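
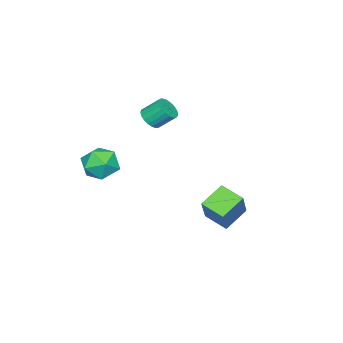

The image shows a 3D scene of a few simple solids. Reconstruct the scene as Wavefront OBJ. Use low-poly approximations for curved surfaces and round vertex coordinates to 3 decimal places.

v -0.497 -2.326 1.862
v -0.137 -2.669 2.355
v -0.462 -1.837 3.171
v -0.823 -1.494 2.678
v 0.063 -2.487 2.249
v -0.262 -1.655 3.065
v 0.167 -2.277 2.076
v -0.158 -1.445 2.892
v 0.156 -2.075 1.866
v -0.169 -1.243 2.683
v 0.032 -1.917 1.656
v -0.293 -1.085 2.472
v -0.184 -1.83 1.481
v -0.509 -0.998 2.297
v -0.454 -1.828 1.372
v -0.779 -0.996 2.188
v -0.731 -1.913 1.348
v -1.056 -1.081 2.164
v -0.968 -2.069 1.412
v -1.293 -1.237 2.228
v -1.124 -2.269 1.555
v -1.449 -1.437 2.371
v -1.171 -2.48 1.75
v -1.496 -1.648 2.566
v -1.102 -2.663 1.965
v -1.427 -1.831 2.781
v -0.928 -2.789 2.162
v -1.253 -1.957 2.978
v -0.68 -2.834 2.307
v -1.005 -2.002 3.123
v -0.401 -2.792 2.375
v -0.726 -1.96 3.192
v 0.761 2.725 -3.774
v 0.618 1.461 -3.354
v -0.49 3.116 -3.025
v -0.633 1.852 -2.604
v 1.833 3.128 -2.196
v 1.69 1.864 -1.775
v 0.582 3.519 -1.446
v 0.439 2.255 -1.026
v 1.566 -3.121 0.274
v 2.604 -2.958 -0.066
v 1.356 -4.382 -0.974
v 2.394 -4.219 -1.314
v 2.201 -4.678 -0.328
v 2.331 -3.899 0.443
v 1.629 -3.441 -1.483
v 1.759 -2.662 -0.712
v 2.642 -3.156 -1.152
v 2.996 -3.92 -0.438
v 0.964 -3.42 -0.602
v 1.318 -4.184 0.112
v -2.54 0.969 -4.555
v -2.023 1.08 -4.879
v -1.56 1.271 -2.885
v -2.183 1.388 -4.84
v -2.456 1.563 -4.712
v -2.756 1.55 -4.533
v -2.988 1.352 -4.362
v -3.077 1.032 -4.252
v -2.996 0.693 -4.238
v -2.77 0.441 -4.325
v -2.471 0.357 -4.485
v -2.194 0.467 -4.667
v -2.027 0.736 -4.814
f 2 1 5
f 2 5 3
f 3 5 6
f 3 6 4
f 5 1 7
f 5 7 6
f 6 7 8
f 6 8 4
f 7 1 9
f 7 9 8
f 8 9 10
f 8 10 4
f 9 1 11
f 9 11 10
f 10 11 12
f 10 12 4
f 11 1 13
f 11 13 12
f 12 13 14
f 12 14 4
f 13 1 15
f 13 15 14
f 14 15 16
f 14 16 4
f 15 1 17
f 15 17 16
f 16 17 18
f 16 18 4
f 17 1 19
f 17 19 18
f 18 19 20
f 18 20 4
f 19 1 21
f 19 21 20
f 20 21 22
f 20 22 4
f 21 1 23
f 21 23 22
f 22 23 24
f 22 24 4
f 23 1 25
f 23 25 24
f 24 25 26
f 24 26 4
f 25 1 27
f 25 27 26
f 26 27 28
f 26 28 4
f 27 1 29
f 27 29 28
f 28 29 30
f 28 30 4
f 29 1 31
f 29 31 30
f 30 31 32
f 30 32 4
f 31 1 2
f 31 2 32
f 32 2 3
f 32 3 4
f 34 36 33
f 37 34 33
f 33 36 35
f 35 37 33
f 34 40 36
f 38 34 37
f 38 40 34
f 36 40 35
f 39 37 35
f 35 40 39
f 39 38 37
f 40 38 39
f 41 52 46
f 41 46 42
f 41 42 48
f 41 48 51
f 41 51 52
f 42 46 50
f 46 52 45
f 52 51 43
f 51 48 47
f 48 42 49
f 44 50 45
f 44 45 43
f 44 43 47
f 44 47 49
f 44 49 50
f 45 50 46
f 43 45 52
f 47 43 51
f 49 47 48
f 50 49 42
f 54 53 56
f 54 56 55
f 56 53 57
f 56 57 55
f 57 53 58
f 57 58 55
f 58 53 59
f 58 59 55
f 59 53 60
f 59 60 55
f 60 53 61
f 60 61 55
f 61 53 62
f 61 62 55
f 62 53 63
f 62 63 55
f 63 53 64
f 63 64 55
f 64 53 65
f 64 65 55
f 65 53 54
f 65 54 55



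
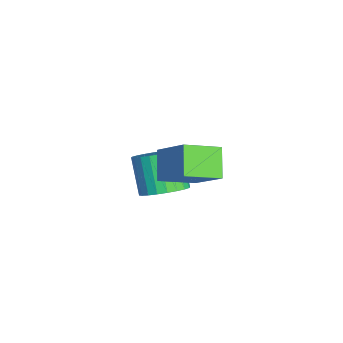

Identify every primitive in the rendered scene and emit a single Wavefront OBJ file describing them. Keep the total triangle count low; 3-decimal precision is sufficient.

v 1.266 1.78 -0.473
v 1.867 2.154 0.13
v 0.775 1.993 1.317
v 0.174 1.62 0.713
v 1.694 2.449 0.011
v 0.602 2.289 1.197
v 1.455 2.643 -0.182
v 0.364 2.483 1.004
v 1.188 2.705 -0.42
v 0.096 2.545 0.767
v 0.932 2.627 -0.665
v -0.159 2.467 0.521
v 0.728 2.419 -0.882
v -0.364 2.259 0.305
v 0.605 2.115 -1.036
v -0.486 1.954 0.151
v 0.583 1.759 -1.104
v -0.509 1.599 0.082
v 0.665 1.407 -1.077
v -0.427 1.246 0.11
v 0.838 1.111 -0.957
v -0.254 0.951 0.229
v 1.076 0.917 -0.764
v -0.015 0.757 0.422
v 1.344 0.855 -0.527
v 0.252 0.695 0.66
v 1.599 0.933 -0.281
v 0.508 0.773 0.905
v 1.804 1.141 -0.065
v 0.712 0.981 1.122
v 1.926 1.446 0.089
v 0.835 1.285 1.276
v 1.949 1.801 0.158
v 0.857 1.641 1.344
v 3.41 2.595 2.183
v 3.719 1.254 2.804
v 2.42 2.708 2.922
v 2.73 1.367 3.542
v 4.39 3.373 3.378
v 4.7 2.032 3.998
v 3.401 3.486 4.116
v 3.71 2.145 4.737
f 2 1 5
f 2 5 3
f 3 5 6
f 3 6 4
f 5 1 7
f 5 7 6
f 6 7 8
f 6 8 4
f 7 1 9
f 7 9 8
f 8 9 10
f 8 10 4
f 9 1 11
f 9 11 10
f 10 11 12
f 10 12 4
f 11 1 13
f 11 13 12
f 12 13 14
f 12 14 4
f 13 1 15
f 13 15 14
f 14 15 16
f 14 16 4
f 15 1 17
f 15 17 16
f 16 17 18
f 16 18 4
f 17 1 19
f 17 19 18
f 18 19 20
f 18 20 4
f 19 1 21
f 19 21 20
f 20 21 22
f 20 22 4
f 21 1 23
f 21 23 22
f 22 23 24
f 22 24 4
f 23 1 25
f 23 25 24
f 24 25 26
f 24 26 4
f 25 1 27
f 25 27 26
f 26 27 28
f 26 28 4
f 27 1 29
f 27 29 28
f 28 29 30
f 28 30 4
f 29 1 31
f 29 31 30
f 30 31 32
f 30 32 4
f 31 1 33
f 31 33 32
f 32 33 34
f 32 34 4
f 33 1 2
f 33 2 34
f 34 2 3
f 34 3 4
f 36 38 35
f 39 36 35
f 35 38 37
f 37 39 35
f 36 42 38
f 40 36 39
f 40 42 36
f 38 42 37
f 41 39 37
f 37 42 41
f 41 40 39
f 42 40 41



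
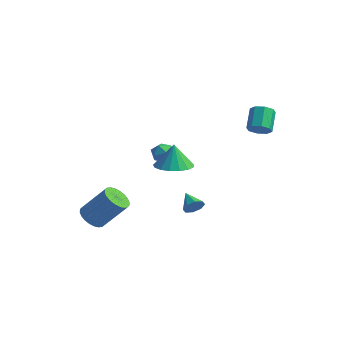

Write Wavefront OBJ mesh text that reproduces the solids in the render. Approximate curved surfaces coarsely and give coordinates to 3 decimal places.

v 2.611 -3.514 2.891
v 3.456 -4.12 3.096
v 2.449 -3.266 4.289
v 3.651 -3.655 3.036
v 3.608 -3.159 2.943
v 3.337 -2.743 2.838
v 2.899 -2.504 2.745
v 2.395 -2.497 2.685
v 1.941 -2.722 2.672
v 1.64 -3.129 2.71
v 1.562 -3.624 2.788
v 1.724 -4.094 2.891
v 2.089 -4.431 2.993
v 2.574 -4.558 3.071
v 3.067 -4.446 3.109
v 3.468 3.028 2.799
v 3.805 2.722 3.343
v 3.31 3.746 4.226
v 2.972 4.052 3.681
v 4.113 3.09 3.088
v 3.618 4.115 3.971
v 4.042 3.422 2.664
v 3.547 4.446 3.546
v 3.635 3.523 2.318
v 3.14 4.547 3.201
v 3.13 3.334 2.254
v 2.635 4.358 3.137
v 2.822 2.965 2.509
v 2.327 3.99 3.392
v 2.893 2.634 2.934
v 2.398 3.658 3.816
v 3.3 2.533 3.279
v 2.805 3.557 4.162
v 2.121 -1.055 -1.777
v 2.49 -0.793 -1.324
v 1.179 -0.545 -1.303
v 2.446 -0.506 -1.719
v 2.211 -0.541 -2.148
v 1.924 -0.877 -2.359
v 1.751 -1.317 -2.229
v 1.795 -1.603 -1.834
v 2.03 -1.568 -1.405
v 2.317 -1.232 -1.194
v -3.146 -3.274 -3.511
v -2.76 -2.7 -4.039
v -1.569 -1.972 -2.377
v -1.954 -2.546 -1.849
v -3.025 -2.52 -3.927
v -1.834 -1.792 -2.266
v -3.309 -2.454 -3.753
v -2.117 -1.727 -2.091
v -3.568 -2.513 -3.541
v -2.376 -1.786 -1.88
v -3.762 -2.689 -3.325
v -2.571 -1.961 -1.663
v -3.863 -2.953 -3.137
v -2.671 -2.225 -1.476
v -3.854 -3.266 -3.006
v -2.663 -2.538 -1.345
v -3.738 -3.58 -2.952
v -2.547 -2.853 -1.29
v -3.531 -3.848 -2.983
v -2.34 -3.12 -1.321
v -3.266 -4.028 -3.094
v -2.075 -3.3 -1.433
v -2.983 -4.093 -3.269
v -1.791 -3.366 -1.607
v -2.724 -4.034 -3.48
v -1.532 -3.307 -1.819
v -2.529 -3.859 -3.697
v -1.338 -3.131 -2.035
v -2.429 -3.595 -3.884
v -1.237 -2.867 -2.223
v -2.437 -3.282 -4.015
v -1.246 -2.554 -2.354
v -2.553 -2.967 -4.07
v -1.362 -2.24 -2.408
v -0.951 0.083 1.52
v -0.476 0.361 1.048
v -0.604 -1.001 1.232
v -0.129 -0.723 0.76
v -0.025 -0.636 1.473
v -0.239 0.034 1.651
v -0.841 -0.674 0.629
v -1.055 -0.004 0.807
v -0.408 -0.107 0.497
v 0.097 -0.084 1.018
v -1.177 -0.556 1.262
v -0.672 -0.533 1.783
f 2 1 4
f 2 4 3
f 4 1 5
f 4 5 3
f 5 1 6
f 5 6 3
f 6 1 7
f 6 7 3
f 7 1 8
f 7 8 3
f 8 1 9
f 8 9 3
f 9 1 10
f 9 10 3
f 10 1 11
f 10 11 3
f 11 1 12
f 11 12 3
f 12 1 13
f 12 13 3
f 13 1 14
f 13 14 3
f 14 1 15
f 14 15 3
f 15 1 2
f 15 2 3
f 17 16 20
f 17 20 18
f 18 20 21
f 18 21 19
f 20 16 22
f 20 22 21
f 21 22 23
f 21 23 19
f 22 16 24
f 22 24 23
f 23 24 25
f 23 25 19
f 24 16 26
f 24 26 25
f 25 26 27
f 25 27 19
f 26 16 28
f 26 28 27
f 27 28 29
f 27 29 19
f 28 16 30
f 28 30 29
f 29 30 31
f 29 31 19
f 30 16 32
f 30 32 31
f 31 32 33
f 31 33 19
f 32 16 17
f 32 17 33
f 33 17 18
f 33 18 19
f 35 34 37
f 35 37 36
f 37 34 38
f 37 38 36
f 38 34 39
f 38 39 36
f 39 34 40
f 39 40 36
f 40 34 41
f 40 41 36
f 41 34 42
f 41 42 36
f 42 34 43
f 42 43 36
f 43 34 35
f 43 35 36
f 45 44 48
f 45 48 46
f 46 48 49
f 46 49 47
f 48 44 50
f 48 50 49
f 49 50 51
f 49 51 47
f 50 44 52
f 50 52 51
f 51 52 53
f 51 53 47
f 52 44 54
f 52 54 53
f 53 54 55
f 53 55 47
f 54 44 56
f 54 56 55
f 55 56 57
f 55 57 47
f 56 44 58
f 56 58 57
f 57 58 59
f 57 59 47
f 58 44 60
f 58 60 59
f 59 60 61
f 59 61 47
f 60 44 62
f 60 62 61
f 61 62 63
f 61 63 47
f 62 44 64
f 62 64 63
f 63 64 65
f 63 65 47
f 64 44 66
f 64 66 65
f 65 66 67
f 65 67 47
f 66 44 68
f 66 68 67
f 67 68 69
f 67 69 47
f 68 44 70
f 68 70 69
f 69 70 71
f 69 71 47
f 70 44 72
f 70 72 71
f 71 72 73
f 71 73 47
f 72 44 74
f 72 74 73
f 73 74 75
f 73 75 47
f 74 44 76
f 74 76 75
f 75 76 77
f 75 77 47
f 76 44 45
f 76 45 77
f 77 45 46
f 77 46 47
f 78 89 83
f 78 83 79
f 78 79 85
f 78 85 88
f 78 88 89
f 79 83 87
f 83 89 82
f 89 88 80
f 88 85 84
f 85 79 86
f 81 87 82
f 81 82 80
f 81 80 84
f 81 84 86
f 81 86 87
f 82 87 83
f 80 82 89
f 84 80 88
f 86 84 85
f 87 86 79



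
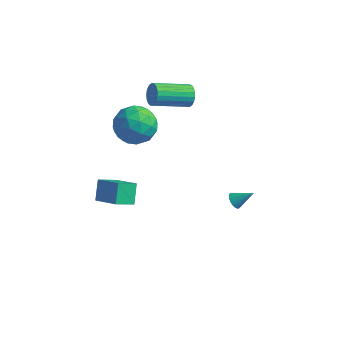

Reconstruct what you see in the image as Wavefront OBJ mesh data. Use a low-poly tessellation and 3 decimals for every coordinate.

v -1.648 4.034 3.331
v -1.262 3.932 3.894
v -2.686 2.505 4.612
v -3.072 2.606 4.049
v -1.434 4.146 3.977
v -2.858 2.718 4.695
v -1.643 4.34 3.949
v -3.067 2.913 4.667
v -1.853 4.481 3.814
v -3.277 3.054 4.532
v -2.028 4.545 3.595
v -3.452 3.118 4.313
v -2.137 4.521 3.331
v -3.56 3.094 4.049
v -2.161 4.412 3.067
v -3.585 2.985 3.785
v -2.096 4.238 2.848
v -3.52 2.811 3.566
v -1.955 4.028 2.713
v -3.378 2.601 3.431
v -1.76 3.82 2.685
v -3.184 2.393 3.403
v -1.546 3.648 2.768
v -2.969 2.221 3.486
v -1.349 3.543 2.949
v -2.773 2.116 3.667
v -1.204 3.523 3.196
v -2.628 2.096 3.914
v -1.136 3.591 3.466
v -2.56 2.164 4.184
v -1.157 3.736 3.713
v -2.581 2.308 4.431
v 2.144 1.914 -2.101
v 2.409 1.482 -2.152
v 3.016 2.366 -1.379
v 2.486 1.608 -2.324
v 2.495 1.796 -2.452
v 2.434 2.006 -2.51
v 2.316 2.199 -2.488
v 2.164 2.335 -2.389
v 2.007 2.388 -2.233
v 1.878 2.347 -2.051
v 1.801 2.22 -1.879
v 1.792 2.032 -1.751
v 1.853 1.822 -1.693
v 1.971 1.629 -1.715
v 2.123 1.493 -1.814
v 2.28 1.441 -1.97
v -2.863 1.204 4.367
v -1.871 0.972 3.678
v -3.569 -0.612 3.962
v -2.577 -0.844 3.273
v -2.467 -0.742 4.494
v -2.031 0.38 4.744
v -3.409 -0.02 2.896
v -2.973 1.102 3.146
v -2.208 0.215 2.768
v -1.626 -0.231 3.756
v -3.814 0.591 3.884
v -3.232 0.145 4.872
v -2.305 1.248 4.058
v -3.135 -0.888 3.582
v -3.071 -0.828 4.3
v -2.488 -0.964 3.895
v -2.399 0.9 4.685
v -1.816 0.763 4.279
v -2.166 -0.245 4.759
v -3.624 -0.403 3.361
v -3.041 -0.54 2.955
v -2.952 1.324 3.745
v -2.369 1.188 3.34
v -3.274 0.605 2.881
v -1.92 0.666 3.118
v -2.335 -0.401 2.88
v -2.824 0.083 2.659
v -2.568 0.743 2.806
v -1.578 0.404 3.699
v -1.993 -0.664 3.461
v -1.929 -0.604 4.179
v -1.672 0.056 4.326
v -1.777 -0.041 3.164
v -3.447 1.024 4.179
v -3.862 -0.044 3.941
v -3.768 0.304 3.314
v -3.511 0.964 3.461
v -3.105 0.761 4.76
v -3.52 -0.306 4.522
v -2.872 -0.383 4.834
v -2.616 0.277 4.981
v -3.663 0.401 4.476
v -2.903 -3.654 0.9
v -3.192 -2.863 1.769
v -2.349 -2.79 0.297
v -2.637 -1.999 1.166
v -1.523 -4.001 1.674
v -1.811 -3.21 2.543
v -0.968 -3.137 1.071
v -1.257 -2.346 1.94
f 2 1 5
f 2 5 3
f 3 5 6
f 3 6 4
f 5 1 7
f 5 7 6
f 6 7 8
f 6 8 4
f 7 1 9
f 7 9 8
f 8 9 10
f 8 10 4
f 9 1 11
f 9 11 10
f 10 11 12
f 10 12 4
f 11 1 13
f 11 13 12
f 12 13 14
f 12 14 4
f 13 1 15
f 13 15 14
f 14 15 16
f 14 16 4
f 15 1 17
f 15 17 16
f 16 17 18
f 16 18 4
f 17 1 19
f 17 19 18
f 18 19 20
f 18 20 4
f 19 1 21
f 19 21 20
f 20 21 22
f 20 22 4
f 21 1 23
f 21 23 22
f 22 23 24
f 22 24 4
f 23 1 25
f 23 25 24
f 24 25 26
f 24 26 4
f 25 1 27
f 25 27 26
f 26 27 28
f 26 28 4
f 27 1 29
f 27 29 28
f 28 29 30
f 28 30 4
f 29 1 31
f 29 31 30
f 30 31 32
f 30 32 4
f 31 1 2
f 31 2 32
f 32 2 3
f 32 3 4
f 34 33 36
f 34 36 35
f 36 33 37
f 36 37 35
f 37 33 38
f 37 38 35
f 38 33 39
f 38 39 35
f 39 33 40
f 39 40 35
f 40 33 41
f 40 41 35
f 41 33 42
f 41 42 35
f 42 33 43
f 42 43 35
f 43 33 44
f 43 44 35
f 44 33 45
f 44 45 35
f 45 33 46
f 45 46 35
f 46 33 47
f 46 47 35
f 47 33 48
f 47 48 35
f 48 33 34
f 48 34 35
f 49 86 65
f 86 60 89
f 65 89 54
f 86 89 65
f 49 65 61
f 65 54 66
f 61 66 50
f 65 66 61
f 49 61 70
f 61 50 71
f 70 71 56
f 61 71 70
f 49 70 82
f 70 56 85
f 82 85 59
f 70 85 82
f 49 82 86
f 82 59 90
f 86 90 60
f 82 90 86
f 50 66 77
f 66 54 80
f 77 80 58
f 66 80 77
f 54 89 67
f 89 60 88
f 67 88 53
f 89 88 67
f 60 90 87
f 90 59 83
f 87 83 51
f 90 83 87
f 59 85 84
f 85 56 72
f 84 72 55
f 85 72 84
f 56 71 76
f 71 50 73
f 76 73 57
f 71 73 76
f 52 78 64
f 78 58 79
f 64 79 53
f 78 79 64
f 52 64 62
f 64 53 63
f 62 63 51
f 64 63 62
f 52 62 69
f 62 51 68
f 69 68 55
f 62 68 69
f 52 69 74
f 69 55 75
f 74 75 57
f 69 75 74
f 52 74 78
f 74 57 81
f 78 81 58
f 74 81 78
f 53 79 67
f 79 58 80
f 67 80 54
f 79 80 67
f 51 63 87
f 63 53 88
f 87 88 60
f 63 88 87
f 55 68 84
f 68 51 83
f 84 83 59
f 68 83 84
f 57 75 76
f 75 55 72
f 76 72 56
f 75 72 76
f 58 81 77
f 81 57 73
f 77 73 50
f 81 73 77
f 92 94 91
f 95 92 91
f 91 94 93
f 93 95 91
f 92 98 94
f 96 92 95
f 96 98 92
f 94 98 93
f 97 95 93
f 93 98 97
f 97 96 95
f 98 96 97



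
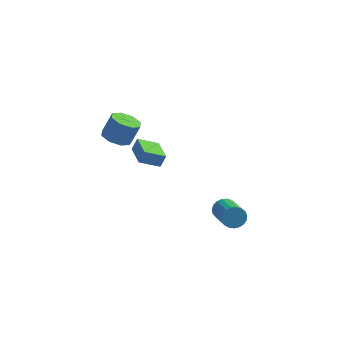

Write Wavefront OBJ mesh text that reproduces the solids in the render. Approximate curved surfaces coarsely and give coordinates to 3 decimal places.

v -3.647 2.584 2.419
v -3.08 1.797 2.444
v -2.567 2.209 3.825
v -3.133 2.996 3.801
v -2.739 2.383 2.142
v -2.226 2.795 3.523
v -2.93 3.087 2.003
v -2.416 3.499 3.384
v -3.54 3.496 2.108
v -3.027 3.908 3.489
v -4.213 3.371 2.395
v -3.7 3.783 3.776
v -4.554 2.785 2.697
v -4.041 3.197 4.078
v -4.364 2.081 2.836
v -3.85 2.493 4.217
v -3.753 1.672 2.731
v -3.24 2.084 4.112
v -2.2 2.357 0.698
v -1.93 2.622 1.481
v -3.135 3.984 0.468
v -2.865 4.249 1.252
v -1.055 2.931 0.108
v -0.785 3.196 0.892
v -1.99 4.558 -0.121
v -1.72 4.823 0.662
v 3.493 0.459 -0.755
v 3.803 0.899 -0.232
v 4.778 -0.679 0.517
v 4.467 -1.119 -0.005
v 3.542 0.804 -0.091
v 4.517 -0.773 0.658
v 3.272 0.65 -0.064
v 4.247 -0.927 0.685
v 3.04 0.463 -0.156
v 4.015 -1.114 0.593
v 2.887 0.275 -0.352
v 3.862 -1.302 0.397
v 2.838 0.119 -0.618
v 3.813 -1.458 0.131
v 2.902 0.022 -0.907
v 3.877 -1.556 -0.158
v 3.069 -0 -1.17
v 4.044 -1.578 -0.421
v 3.309 0.057 -1.361
v 4.284 -1.52 -0.612
v 3.58 0.184 -1.447
v 4.555 -1.393 -0.698
v 3.837 0.359 -1.413
v 4.811 -1.219 -0.664
v 4.033 0.55 -1.266
v 5.008 -1.027 -0.517
v 4.137 0.726 -1.03
v 5.112 -0.851 -0.281
v 4.129 0.856 -0.747
v 5.104 -0.722 0.002
v 4.011 0.917 -0.464
v 4.986 -0.661 0.285
f 2 1 5
f 2 5 3
f 3 5 6
f 3 6 4
f 5 1 7
f 5 7 6
f 6 7 8
f 6 8 4
f 7 1 9
f 7 9 8
f 8 9 10
f 8 10 4
f 9 1 11
f 9 11 10
f 10 11 12
f 10 12 4
f 11 1 13
f 11 13 12
f 12 13 14
f 12 14 4
f 13 1 15
f 13 15 14
f 14 15 16
f 14 16 4
f 15 1 17
f 15 17 16
f 16 17 18
f 16 18 4
f 17 1 2
f 17 2 18
f 18 2 3
f 18 3 4
f 20 22 19
f 23 20 19
f 19 22 21
f 21 23 19
f 20 26 22
f 24 20 23
f 24 26 20
f 22 26 21
f 25 23 21
f 21 26 25
f 25 24 23
f 26 24 25
f 28 27 31
f 28 31 29
f 29 31 32
f 29 32 30
f 31 27 33
f 31 33 32
f 32 33 34
f 32 34 30
f 33 27 35
f 33 35 34
f 34 35 36
f 34 36 30
f 35 27 37
f 35 37 36
f 36 37 38
f 36 38 30
f 37 27 39
f 37 39 38
f 38 39 40
f 38 40 30
f 39 27 41
f 39 41 40
f 40 41 42
f 40 42 30
f 41 27 43
f 41 43 42
f 42 43 44
f 42 44 30
f 43 27 45
f 43 45 44
f 44 45 46
f 44 46 30
f 45 27 47
f 45 47 46
f 46 47 48
f 46 48 30
f 47 27 49
f 47 49 48
f 48 49 50
f 48 50 30
f 49 27 51
f 49 51 50
f 50 51 52
f 50 52 30
f 51 27 53
f 51 53 52
f 52 53 54
f 52 54 30
f 53 27 55
f 53 55 54
f 54 55 56
f 54 56 30
f 55 27 57
f 55 57 56
f 56 57 58
f 56 58 30
f 57 27 28
f 57 28 58
f 58 28 29
f 58 29 30



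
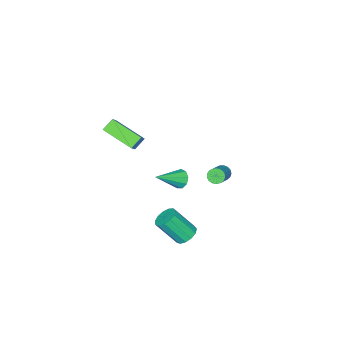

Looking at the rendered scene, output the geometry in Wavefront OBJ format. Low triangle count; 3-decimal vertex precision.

v -3.032 -3.281 -4.203
v -2.653 -3.198 -4.798
v -1.348 -3.759 -3.197
v -2.678 -2.777 -4.557
v -2.868 -2.592 -4.15
v -3.135 -2.729 -3.768
v -3.354 -3.124 -3.59
v -3.422 -3.592 -3.699
v -3.308 -3.915 -4.043
v -3.065 -3.941 -4.463
v -2.806 -3.657 -4.761
v -3.552 -0.379 -2.175
v -3.231 -0.797 -2.329
v -1.946 -0.16 -1.379
v -2.268 0.259 -1.225
v -3.187 -0.613 -2.512
v -1.902 0.024 -1.562
v -3.226 -0.376 -2.618
v -1.942 0.261 -1.668
v -3.341 -0.138 -2.622
v -2.056 0.499 -1.673
v -3.504 0.044 -2.524
v -2.219 0.681 -1.574
v -3.678 0.129 -2.346
v -2.393 0.766 -1.396
v -3.823 0.098 -2.129
v -2.538 0.735 -1.179
v -3.906 -0.042 -1.922
v -2.621 0.595 -0.972
v -3.909 -0.259 -1.773
v -2.624 0.378 -0.823
v -3.829 -0.504 -1.716
v -2.544 0.133 -0.767
v -3.687 -0.719 -1.765
v -2.402 -0.082 -0.815
v -3.513 -0.857 -1.907
v -2.228 -0.22 -0.957
v -3.349 -0.885 -2.111
v -2.064 -0.248 -1.161
v 1.329 1.245 -3.657
v 2.038 1.423 -3.866
v 2.739 0.414 -2.352
v 2.031 0.235 -2.143
v 1.909 1.733 -3.6
v 2.61 0.724 -2.086
v 1.596 1.888 -3.352
v 2.298 0.878 -1.838
v 1.198 1.838 -3.2
v 1.9 0.829 -1.687
v 0.842 1.6 -3.194
v 1.544 0.591 -1.68
v 0.641 1.249 -3.335
v 1.343 0.24 -1.821
v 0.658 0.897 -3.577
v 1.36 -0.112 -2.064
v 0.888 0.655 -3.845
v 1.59 -0.354 -2.332
v 1.258 0.6 -4.054
v 1.96 -0.409 -2.54
v 1.651 0.75 -4.136
v 2.353 -0.259 -2.622
v 1.942 1.057 -4.066
v 2.643 0.048 -2.552
v 1.525 -4.054 3.748
v 2.515 -3.357 4.899
v 1.14 -2.193 2.953
v 2.129 -1.496 4.103
v 2.231 -4.144 3.197
v 3.22 -3.447 4.347
v 1.845 -2.283 2.401
v 2.835 -1.586 3.552
f 2 1 4
f 2 4 3
f 4 1 5
f 4 5 3
f 5 1 6
f 5 6 3
f 6 1 7
f 6 7 3
f 7 1 8
f 7 8 3
f 8 1 9
f 8 9 3
f 9 1 10
f 9 10 3
f 10 1 11
f 10 11 3
f 11 1 2
f 11 2 3
f 13 12 16
f 13 16 14
f 14 16 17
f 14 17 15
f 16 12 18
f 16 18 17
f 17 18 19
f 17 19 15
f 18 12 20
f 18 20 19
f 19 20 21
f 19 21 15
f 20 12 22
f 20 22 21
f 21 22 23
f 21 23 15
f 22 12 24
f 22 24 23
f 23 24 25
f 23 25 15
f 24 12 26
f 24 26 25
f 25 26 27
f 25 27 15
f 26 12 28
f 26 28 27
f 27 28 29
f 27 29 15
f 28 12 30
f 28 30 29
f 29 30 31
f 29 31 15
f 30 12 32
f 30 32 31
f 31 32 33
f 31 33 15
f 32 12 34
f 32 34 33
f 33 34 35
f 33 35 15
f 34 12 36
f 34 36 35
f 35 36 37
f 35 37 15
f 36 12 38
f 36 38 37
f 37 38 39
f 37 39 15
f 38 12 13
f 38 13 39
f 39 13 14
f 39 14 15
f 41 40 44
f 41 44 42
f 42 44 45
f 42 45 43
f 44 40 46
f 44 46 45
f 45 46 47
f 45 47 43
f 46 40 48
f 46 48 47
f 47 48 49
f 47 49 43
f 48 40 50
f 48 50 49
f 49 50 51
f 49 51 43
f 50 40 52
f 50 52 51
f 51 52 53
f 51 53 43
f 52 40 54
f 52 54 53
f 53 54 55
f 53 55 43
f 54 40 56
f 54 56 55
f 55 56 57
f 55 57 43
f 56 40 58
f 56 58 57
f 57 58 59
f 57 59 43
f 58 40 60
f 58 60 59
f 59 60 61
f 59 61 43
f 60 40 62
f 60 62 61
f 61 62 63
f 61 63 43
f 62 40 41
f 62 41 63
f 63 41 42
f 63 42 43
f 65 67 64
f 68 65 64
f 64 67 66
f 66 68 64
f 65 71 67
f 69 65 68
f 69 71 65
f 67 71 66
f 70 68 66
f 66 71 70
f 70 69 68
f 71 69 70



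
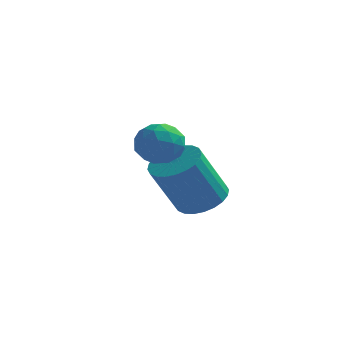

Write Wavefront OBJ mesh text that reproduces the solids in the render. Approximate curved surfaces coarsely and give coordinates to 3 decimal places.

v -0.244 2.436 -0.164
v 0.376 2.923 0.271
v -0.277 2.17 2.04
v -0.896 1.684 1.604
v 0.104 3.146 0.266
v -0.548 2.393 2.035
v -0.22 3.261 0.195
v -0.872 2.508 1.964
v -0.548 3.25 0.07
v -1.2 2.498 1.839
v -0.829 3.116 -0.091
v -1.482 2.363 1.678
v -1.022 2.878 -0.264
v -1.674 2.125 1.505
v -1.096 2.573 -0.421
v -1.748 1.82 1.348
v -1.04 2.247 -0.539
v -1.692 1.494 1.23
v -0.863 1.95 -0.6
v -1.516 1.197 1.169
v -0.592 1.727 -0.595
v -1.244 0.974 1.174
v -0.268 1.612 -0.524
v -0.92 0.859 1.245
v 0.06 1.622 -0.399
v -0.592 0.87 1.37
v 0.342 1.757 -0.238
v -0.311 1.004 1.531
v 0.534 1.995 -0.065
v -0.118 1.242 1.704
v 0.608 2.3 0.092
v -0.044 1.547 1.861
v 0.552 2.626 0.21
v -0.1 1.873 1.979
v -0.843 -0.258 3.293
v -0.477 -0.566 3.933
v -0.583 -1.334 2.627
v -0.217 -1.642 3.267
v -1.009 -1.54 3.271
v -1.17 -0.874 3.683
v 0.11 -1.026 2.877
v -0.051 -0.36 3.289
v 0.112 -1.04 3.676
v -0.58 -1.358 3.919
v -0.48 -0.542 2.641
v -1.172 -0.86 2.884
v -0.683 -0.317 3.672
v -0.377 -1.583 2.888
v -0.843 -1.523 2.89
v -0.628 -1.704 3.267
v -1.09 -0.499 3.524
v -0.875 -0.679 3.901
v -1.188 -1.252 3.511
v -0.185 -1.221 2.659
v 0.03 -1.401 3.036
v -0.432 -0.196 3.293
v -0.217 -0.377 3.67
v 0.128 -0.648 3.049
v -0.121 -0.777 3.897
v 0.032 -1.41 3.505
v 0.224 -1.048 3.276
v 0.129 -0.656 3.519
v -0.528 -0.964 4.04
v -0.375 -1.597 3.648
v -0.841 -1.536 3.65
v -0.935 -1.145 3.892
v -0.182 -1.243 3.889
v -0.685 -0.303 2.912
v -0.532 -0.936 2.52
v -0.125 -0.755 2.668
v -0.219 -0.364 2.91
v -1.092 -0.49 3.055
v -0.939 -1.123 2.663
v -1.189 -1.244 3.041
v -1.284 -0.852 3.284
v -0.878 -0.657 2.671
f 2 1 5
f 2 5 3
f 3 5 6
f 3 6 4
f 5 1 7
f 5 7 6
f 6 7 8
f 6 8 4
f 7 1 9
f 7 9 8
f 8 9 10
f 8 10 4
f 9 1 11
f 9 11 10
f 10 11 12
f 10 12 4
f 11 1 13
f 11 13 12
f 12 13 14
f 12 14 4
f 13 1 15
f 13 15 14
f 14 15 16
f 14 16 4
f 15 1 17
f 15 17 16
f 16 17 18
f 16 18 4
f 17 1 19
f 17 19 18
f 18 19 20
f 18 20 4
f 19 1 21
f 19 21 20
f 20 21 22
f 20 22 4
f 21 1 23
f 21 23 22
f 22 23 24
f 22 24 4
f 23 1 25
f 23 25 24
f 24 25 26
f 24 26 4
f 25 1 27
f 25 27 26
f 26 27 28
f 26 28 4
f 27 1 29
f 27 29 28
f 28 29 30
f 28 30 4
f 29 1 31
f 29 31 30
f 30 31 32
f 30 32 4
f 31 1 33
f 31 33 32
f 32 33 34
f 32 34 4
f 33 1 2
f 33 2 34
f 34 2 3
f 34 3 4
f 35 72 51
f 72 46 75
f 51 75 40
f 72 75 51
f 35 51 47
f 51 40 52
f 47 52 36
f 51 52 47
f 35 47 56
f 47 36 57
f 56 57 42
f 47 57 56
f 35 56 68
f 56 42 71
f 68 71 45
f 56 71 68
f 35 68 72
f 68 45 76
f 72 76 46
f 68 76 72
f 36 52 63
f 52 40 66
f 63 66 44
f 52 66 63
f 40 75 53
f 75 46 74
f 53 74 39
f 75 74 53
f 46 76 73
f 76 45 69
f 73 69 37
f 76 69 73
f 45 71 70
f 71 42 58
f 70 58 41
f 71 58 70
f 42 57 62
f 57 36 59
f 62 59 43
f 57 59 62
f 38 64 50
f 64 44 65
f 50 65 39
f 64 65 50
f 38 50 48
f 50 39 49
f 48 49 37
f 50 49 48
f 38 48 55
f 48 37 54
f 55 54 41
f 48 54 55
f 38 55 60
f 55 41 61
f 60 61 43
f 55 61 60
f 38 60 64
f 60 43 67
f 64 67 44
f 60 67 64
f 39 65 53
f 65 44 66
f 53 66 40
f 65 66 53
f 37 49 73
f 49 39 74
f 73 74 46
f 49 74 73
f 41 54 70
f 54 37 69
f 70 69 45
f 54 69 70
f 43 61 62
f 61 41 58
f 62 58 42
f 61 58 62
f 44 67 63
f 67 43 59
f 63 59 36
f 67 59 63



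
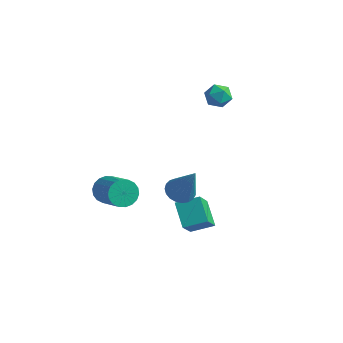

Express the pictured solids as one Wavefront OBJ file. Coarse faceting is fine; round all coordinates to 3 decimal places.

v -2.953 -3.443 -1.2
v -2.518 -3.389 -1.833
v -1.033 -4.083 -0.874
v -1.467 -4.137 -0.24
v -2.473 -3.084 -1.683
v -0.987 -3.778 -0.724
v -2.523 -2.85 -1.438
v -1.037 -3.544 -0.478
v -2.657 -2.734 -1.145
v -1.172 -3.428 -0.185
v -2.851 -2.758 -0.863
v -1.365 -3.452 0.097
v -3.064 -2.918 -0.648
v -1.579 -3.612 0.312
v -3.256 -3.182 -0.542
v -1.77 -3.876 0.418
v -3.387 -3.497 -0.566
v -1.902 -4.191 0.393
v -3.433 -3.802 -0.716
v -1.947 -4.496 0.243
v -3.383 -4.036 -0.962
v -1.897 -4.73 -0.002
v -3.248 -4.152 -1.255
v -1.763 -4.846 -0.295
v -3.055 -4.128 -1.537
v -1.569 -4.822 -0.577
v -2.841 -3.968 -1.752
v -1.356 -4.662 -0.792
v -2.65 -3.704 -1.858
v -1.164 -4.398 -0.898
v 0.478 -2.421 -0.254
v 1.142 -2.351 -0.595
v 1.482 -2.659 1.654
v 1.075 -2.055 -0.523
v 0.904 -1.823 -0.404
v 0.66 -1.694 -0.26
v 0.384 -1.69 -0.114
v 0.124 -1.814 0.007
v -0.074 -2.042 0.083
v -0.177 -2.335 0.101
v -0.167 -2.644 0.057
v -0.046 -2.914 -0.04
v 0.166 -3.099 -0.175
v 0.432 -3.167 -0.323
v 0.706 -3.106 -0.46
v 0.94 -2.926 -0.561
v 1.094 -2.659 -0.609
v -1.279 2.909 2.875
v -0.67 2.971 2.467
v -0.93 1.829 3.233
v -0.321 1.891 2.825
v -0.407 2.311 3.423
v -0.623 2.979 3.201
v -0.977 1.821 2.499
v -1.193 2.489 2.277
v -0.483 2.298 2.234
v -0.131 2.602 2.805
v -1.469 2.198 2.895
v -1.117 2.502 3.466
v 0.477 -1.605 -3.874
v 0.86 -2.761 -2.522
v -0.466 -0.924 -3.024
v -0.083 -2.08 -1.672
v 1.363 -0.86 -3.488
v 1.746 -2.016 -2.136
v 0.42 -0.179 -2.638
v 0.803 -1.335 -1.286
f 2 1 5
f 2 5 3
f 3 5 6
f 3 6 4
f 5 1 7
f 5 7 6
f 6 7 8
f 6 8 4
f 7 1 9
f 7 9 8
f 8 9 10
f 8 10 4
f 9 1 11
f 9 11 10
f 10 11 12
f 10 12 4
f 11 1 13
f 11 13 12
f 12 13 14
f 12 14 4
f 13 1 15
f 13 15 14
f 14 15 16
f 14 16 4
f 15 1 17
f 15 17 16
f 16 17 18
f 16 18 4
f 17 1 19
f 17 19 18
f 18 19 20
f 18 20 4
f 19 1 21
f 19 21 20
f 20 21 22
f 20 22 4
f 21 1 23
f 21 23 22
f 22 23 24
f 22 24 4
f 23 1 25
f 23 25 24
f 24 25 26
f 24 26 4
f 25 1 27
f 25 27 26
f 26 27 28
f 26 28 4
f 27 1 29
f 27 29 28
f 28 29 30
f 28 30 4
f 29 1 2
f 29 2 30
f 30 2 3
f 30 3 4
f 32 31 34
f 32 34 33
f 34 31 35
f 34 35 33
f 35 31 36
f 35 36 33
f 36 31 37
f 36 37 33
f 37 31 38
f 37 38 33
f 38 31 39
f 38 39 33
f 39 31 40
f 39 40 33
f 40 31 41
f 40 41 33
f 41 31 42
f 41 42 33
f 42 31 43
f 42 43 33
f 43 31 44
f 43 44 33
f 44 31 45
f 44 45 33
f 45 31 46
f 45 46 33
f 46 31 47
f 46 47 33
f 47 31 32
f 47 32 33
f 48 59 53
f 48 53 49
f 48 49 55
f 48 55 58
f 48 58 59
f 49 53 57
f 53 59 52
f 59 58 50
f 58 55 54
f 55 49 56
f 51 57 52
f 51 52 50
f 51 50 54
f 51 54 56
f 51 56 57
f 52 57 53
f 50 52 59
f 54 50 58
f 56 54 55
f 57 56 49
f 61 63 60
f 64 61 60
f 60 63 62
f 62 64 60
f 61 67 63
f 65 61 64
f 65 67 61
f 63 67 62
f 66 64 62
f 62 67 66
f 66 65 64
f 67 65 66



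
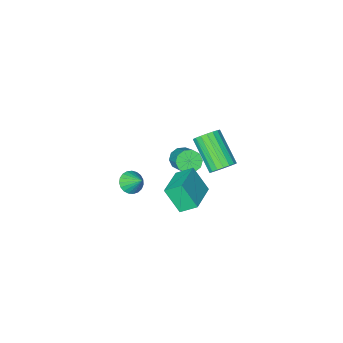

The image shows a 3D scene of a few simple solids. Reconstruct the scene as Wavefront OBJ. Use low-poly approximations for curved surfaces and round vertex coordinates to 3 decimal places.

v -0.76 -3.035 -4.26
v -0.283 -3.325 -3.888
v -0.88 -2.205 -3.46
v -0.135 -3.15 -4.047
v -0.095 -2.956 -4.242
v -0.169 -2.776 -4.441
v -0.346 -2.64 -4.608
v -0.594 -2.573 -4.716
v -0.871 -2.586 -4.744
v -1.128 -2.676 -4.689
v -1.322 -2.829 -4.56
v -1.419 -3.017 -4.379
v -1.401 -3.209 -4.177
v -1.273 -3.37 -3.99
v -1.056 -3.474 -3.85
v -0.787 -3.502 -3.78
v -0.514 -3.449 -3.794
v -2.056 3.042 1.403
v -1.715 2.666 0.95
v -1.782 1.142 2.165
v -2.124 1.518 2.617
v -1.494 2.789 1.117
v -1.561 1.265 2.331
v -1.384 2.962 1.34
v -1.451 1.438 2.554
v -1.407 3.151 1.575
v -1.475 1.626 2.789
v -1.559 3.318 1.776
v -1.627 1.794 2.991
v -1.81 3.43 1.904
v -1.877 1.906 3.118
v -2.109 3.466 1.932
v -2.176 1.942 3.146
v -2.398 3.418 1.855
v -2.465 1.894 3.07
v -2.619 3.295 1.689
v -2.686 1.771 2.903
v -2.729 3.122 1.466
v -2.796 1.598 2.68
v -2.705 2.934 1.231
v -2.773 1.409 2.445
v -2.553 2.766 1.029
v -2.621 1.242 2.244
v -2.303 2.654 0.902
v -2.37 1.13 2.116
v -2.004 2.618 0.874
v -2.071 1.094 2.088
v -2.809 -1.618 -2.229
v -2.191 -1.843 -2.184
v -1.832 -0.668 -1.206
v -2.451 -0.442 -1.251
v -2.206 -1.58 -2.495
v -1.848 -0.405 -1.518
v -2.452 -1.331 -2.704
v -2.094 -0.156 -1.727
v -2.835 -1.191 -2.732
v -2.476 -0.016 -1.755
v -3.207 -1.215 -2.567
v -2.849 -0.039 -1.59
v -3.428 -1.392 -2.274
v -3.069 -0.217 -1.296
v -3.412 -1.655 -1.962
v -3.054 -0.48 -0.985
v -3.166 -1.904 -1.753
v -2.808 -0.729 -0.776
v -2.784 -2.044 -1.725
v -2.425 -0.869 -0.748
v -2.411 -2.021 -1.89
v -2.053 -0.845 -0.913
v -0.787 1.013 -0.035
v -1.389 1.573 0.516
v -1.15 1.78 -1.211
v -1.752 2.341 -0.66
v 0.532 2.119 0.28
v -0.07 2.68 0.831
v 0.169 2.887 -0.896
v -0.433 3.447 -0.345
f 2 1 4
f 2 4 3
f 4 1 5
f 4 5 3
f 5 1 6
f 5 6 3
f 6 1 7
f 6 7 3
f 7 1 8
f 7 8 3
f 8 1 9
f 8 9 3
f 9 1 10
f 9 10 3
f 10 1 11
f 10 11 3
f 11 1 12
f 11 12 3
f 12 1 13
f 12 13 3
f 13 1 14
f 13 14 3
f 14 1 15
f 14 15 3
f 15 1 16
f 15 16 3
f 16 1 17
f 16 17 3
f 17 1 2
f 17 2 3
f 19 18 22
f 19 22 20
f 20 22 23
f 20 23 21
f 22 18 24
f 22 24 23
f 23 24 25
f 23 25 21
f 24 18 26
f 24 26 25
f 25 26 27
f 25 27 21
f 26 18 28
f 26 28 27
f 27 28 29
f 27 29 21
f 28 18 30
f 28 30 29
f 29 30 31
f 29 31 21
f 30 18 32
f 30 32 31
f 31 32 33
f 31 33 21
f 32 18 34
f 32 34 33
f 33 34 35
f 33 35 21
f 34 18 36
f 34 36 35
f 35 36 37
f 35 37 21
f 36 18 38
f 36 38 37
f 37 38 39
f 37 39 21
f 38 18 40
f 38 40 39
f 39 40 41
f 39 41 21
f 40 18 42
f 40 42 41
f 41 42 43
f 41 43 21
f 42 18 44
f 42 44 43
f 43 44 45
f 43 45 21
f 44 18 46
f 44 46 45
f 45 46 47
f 45 47 21
f 46 18 19
f 46 19 47
f 47 19 20
f 47 20 21
f 49 48 52
f 49 52 50
f 50 52 53
f 50 53 51
f 52 48 54
f 52 54 53
f 53 54 55
f 53 55 51
f 54 48 56
f 54 56 55
f 55 56 57
f 55 57 51
f 56 48 58
f 56 58 57
f 57 58 59
f 57 59 51
f 58 48 60
f 58 60 59
f 59 60 61
f 59 61 51
f 60 48 62
f 60 62 61
f 61 62 63
f 61 63 51
f 62 48 64
f 62 64 63
f 63 64 65
f 63 65 51
f 64 48 66
f 64 66 65
f 65 66 67
f 65 67 51
f 66 48 68
f 66 68 67
f 67 68 69
f 67 69 51
f 68 48 49
f 68 49 69
f 69 49 50
f 69 50 51
f 71 73 70
f 74 71 70
f 70 73 72
f 72 74 70
f 71 77 73
f 75 71 74
f 75 77 71
f 73 77 72
f 76 74 72
f 72 77 76
f 76 75 74
f 77 75 76



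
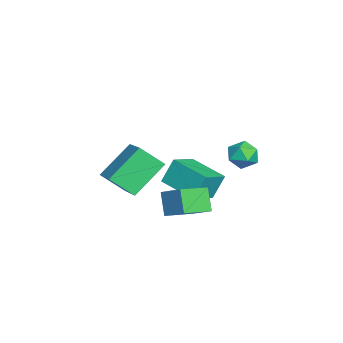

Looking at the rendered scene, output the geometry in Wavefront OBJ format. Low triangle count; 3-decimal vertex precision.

v -2.467 -2.813 -0.682
v -2.492 -3.765 0.143
v -1.094 -2.321 -0.073
v -1.119 -3.273 0.752
v -1.561 -3.867 -1.872
v -1.586 -4.819 -1.047
v -0.188 -3.375 -1.263
v -0.213 -4.327 -0.438
v -1.51 -2.506 -1.255
v -1.754 -2.063 -0.211
v -2.494 -1.847 -1.765
v -2.738 -1.404 -0.721
v -0.502 -1.236 -1.559
v -0.746 -0.793 -0.515
v -1.486 -0.577 -2.069
v -1.73 -0.134 -1.025
v 0.171 -1.381 -0.669
v 0.84 -0.642 -0.077
v 0.758 -1.209 -1.547
v 1.427 -0.47 -0.955
v 0.933 -2.33 -0.345
v 1.602 -1.591 0.247
v 1.52 -2.158 -1.223
v 2.189 -1.419 -0.631
v 2.315 1.087 2.782
v 2.883 1.17 2.496
v 2.597 0.13 3.064
v 3.165 0.213 2.778
v 3.023 0.542 3.31
v 2.848 1.134 3.135
v 2.632 0.166 2.425
v 2.457 0.758 2.25
v 3.078 0.601 2.275
v 3.32 0.833 2.822
v 2.16 0.467 2.738
v 2.402 0.699 3.285
f 2 4 1
f 5 2 1
f 1 4 3
f 3 5 1
f 2 8 4
f 6 2 5
f 6 8 2
f 4 8 3
f 7 5 3
f 3 8 7
f 7 6 5
f 8 6 7
f 10 12 9
f 13 10 9
f 9 12 11
f 11 13 9
f 10 16 12
f 14 10 13
f 14 16 10
f 12 16 11
f 15 13 11
f 11 16 15
f 15 14 13
f 16 14 15
f 18 20 17
f 21 18 17
f 17 20 19
f 19 21 17
f 18 24 20
f 22 18 21
f 22 24 18
f 20 24 19
f 23 21 19
f 19 24 23
f 23 22 21
f 24 22 23
f 25 36 30
f 25 30 26
f 25 26 32
f 25 32 35
f 25 35 36
f 26 30 34
f 30 36 29
f 36 35 27
f 35 32 31
f 32 26 33
f 28 34 29
f 28 29 27
f 28 27 31
f 28 31 33
f 28 33 34
f 29 34 30
f 27 29 36
f 31 27 35
f 33 31 32
f 34 33 26



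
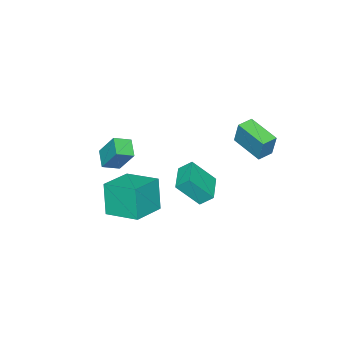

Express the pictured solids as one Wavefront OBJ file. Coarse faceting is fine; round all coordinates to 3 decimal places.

v -2.086 2 1.278
v -1.895 2.377 2.78
v -1.621 3.912 0.739
v -1.43 4.289 2.241
v -1.13 1.751 1.219
v -0.939 2.128 2.721
v -0.665 3.663 0.68
v -0.474 4.04 2.182
v 2.938 -2.485 -3.419
v 2.522 -2.907 -1.363
v 2.851 -0.397 -3.008
v 2.435 -0.819 -0.952
v 5.065 -2.481 -2.988
v 4.649 -2.903 -0.932
v 4.978 -0.393 -2.577
v 4.562 -0.815 -0.521
v 0.559 -0.809 -1.23
v 0.245 -0.098 -0.553
v -0.261 0.254 -2.726
v -0.574 0.965 -2.05
v 2.134 0.095 -1.45
v 1.821 0.806 -0.774
v 1.315 1.158 -2.947
v 1.001 1.869 -2.27
v 1.548 -4.311 -0.755
v 1.558 -3.282 0.758
v 2.353 -3.523 -1.296
v 2.364 -2.495 0.217
v 2.396 -4.905 -0.357
v 2.407 -3.877 1.156
v 3.202 -4.118 -0.898
v 3.212 -3.089 0.615
f 2 4 1
f 5 2 1
f 1 4 3
f 3 5 1
f 2 8 4
f 6 2 5
f 6 8 2
f 4 8 3
f 7 5 3
f 3 8 7
f 7 6 5
f 8 6 7
f 10 12 9
f 13 10 9
f 9 12 11
f 11 13 9
f 10 16 12
f 14 10 13
f 14 16 10
f 12 16 11
f 15 13 11
f 11 16 15
f 15 14 13
f 16 14 15
f 18 20 17
f 21 18 17
f 17 20 19
f 19 21 17
f 18 24 20
f 22 18 21
f 22 24 18
f 20 24 19
f 23 21 19
f 19 24 23
f 23 22 21
f 24 22 23
f 26 28 25
f 29 26 25
f 25 28 27
f 27 29 25
f 26 32 28
f 30 26 29
f 30 32 26
f 28 32 27
f 31 29 27
f 27 32 31
f 31 30 29
f 32 30 31



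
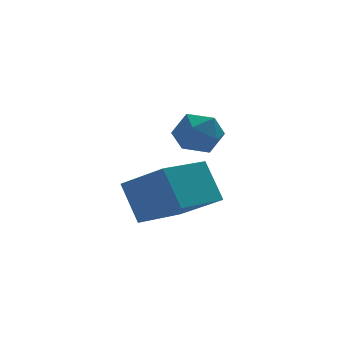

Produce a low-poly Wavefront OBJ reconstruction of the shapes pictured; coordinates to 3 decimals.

v -0.035 -2.441 -0.35
v -0.359 -1.572 1.063
v -1.049 -1.096 -1.41
v -1.373 -0.227 0.003
v 1.693 -1.353 -0.623
v 1.369 -0.484 0.79
v 0.679 -0.008 -1.683
v 0.355 0.861 -0.27
v -0.384 -2.522 2.917
v 0.021 -2.315 2.148
v 0.899 -2.825 3.512
v 1.304 -2.618 2.743
v 0.918 -1.977 3.232
v 0.125 -1.79 2.864
v 0.795 -3.35 2.796
v 0.002 -3.163 2.428
v 0.75 -2.826 2.073
v 0.826 -1.977 2.343
v 0.094 -3.163 3.317
v 0.17 -2.314 3.587
f 2 4 1
f 5 2 1
f 1 4 3
f 3 5 1
f 2 8 4
f 6 2 5
f 6 8 2
f 4 8 3
f 7 5 3
f 3 8 7
f 7 6 5
f 8 6 7
f 9 20 14
f 9 14 10
f 9 10 16
f 9 16 19
f 9 19 20
f 10 14 18
f 14 20 13
f 20 19 11
f 19 16 15
f 16 10 17
f 12 18 13
f 12 13 11
f 12 11 15
f 12 15 17
f 12 17 18
f 13 18 14
f 11 13 20
f 15 11 19
f 17 15 16
f 18 17 10



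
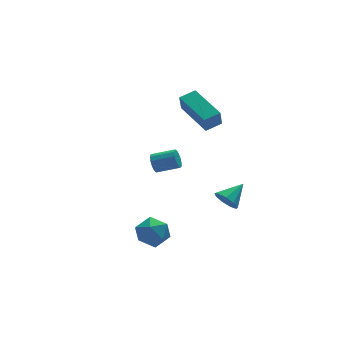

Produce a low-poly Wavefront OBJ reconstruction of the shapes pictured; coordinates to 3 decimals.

v 0.845 -3.033 -2.505
v 1.108 -2.858 -3.05
v 1.795 -2.627 -1.915
v 0.871 -2.535 -2.89
v 0.622 -2.445 -2.55
v 0.477 -2.63 -2.189
v 0.504 -3.003 -1.976
v 0.69 -3.39 -2.01
v 0.948 -3.61 -2.276
v 1.158 -3.56 -2.649
v 1.221 -3.262 -2.954
v -2.458 -3.308 -3.77
v -2.023 -3.926 -3.424
v -3.397 -3.434 -2.816
v -2.962 -4.052 -2.47
v -2.672 -3.274 -2.444
v -2.092 -3.196 -3.033
v -3.328 -4.164 -3.207
v -2.748 -4.086 -3.796
v -2.561 -4.455 -3.076
v -2.155 -3.904 -2.604
v -3.265 -3.456 -3.636
v -2.859 -2.905 -3.164
v -0.918 0.999 -2.237
v -0.694 1.134 -2.675
v 0.262 0.696 -2.321
v 0.038 0.561 -1.883
v -0.659 1.355 -2.495
v 0.297 0.917 -2.14
v -0.707 1.463 -2.233
v 0.249 1.025 -1.878
v -0.822 1.424 -1.972
v 0.135 0.986 -1.618
v -0.967 1.25 -1.796
v -0.011 0.811 -1.441
v -1.097 0.996 -1.76
v -0.14 0.558 -1.405
v -1.17 0.743 -1.875
v -0.214 0.305 -1.52
v -1.163 0.572 -2.105
v -0.207 0.133 -1.751
v -1.078 0.536 -2.378
v -0.122 0.097 -2.023
v -0.943 0.647 -2.605
v 0.013 0.209 -2.251
v -0.8 0.87 -2.716
v 0.157 0.432 -2.362
v 1.403 0.698 -0.477
v 1.221 0.458 0.382
v 0.985 2.613 -0.031
v 0.803 2.373 0.828
v 2.217 0.827 -0.268
v 2.035 0.587 0.591
v 1.799 2.742 0.178
v 1.617 2.502 1.037
f 2 1 4
f 2 4 3
f 4 1 5
f 4 5 3
f 5 1 6
f 5 6 3
f 6 1 7
f 6 7 3
f 7 1 8
f 7 8 3
f 8 1 9
f 8 9 3
f 9 1 10
f 9 10 3
f 10 1 11
f 10 11 3
f 11 1 2
f 11 2 3
f 12 23 17
f 12 17 13
f 12 13 19
f 12 19 22
f 12 22 23
f 13 17 21
f 17 23 16
f 23 22 14
f 22 19 18
f 19 13 20
f 15 21 16
f 15 16 14
f 15 14 18
f 15 18 20
f 15 20 21
f 16 21 17
f 14 16 23
f 18 14 22
f 20 18 19
f 21 20 13
f 25 24 28
f 25 28 26
f 26 28 29
f 26 29 27
f 28 24 30
f 28 30 29
f 29 30 31
f 29 31 27
f 30 24 32
f 30 32 31
f 31 32 33
f 31 33 27
f 32 24 34
f 32 34 33
f 33 34 35
f 33 35 27
f 34 24 36
f 34 36 35
f 35 36 37
f 35 37 27
f 36 24 38
f 36 38 37
f 37 38 39
f 37 39 27
f 38 24 40
f 38 40 39
f 39 40 41
f 39 41 27
f 40 24 42
f 40 42 41
f 41 42 43
f 41 43 27
f 42 24 44
f 42 44 43
f 43 44 45
f 43 45 27
f 44 24 46
f 44 46 45
f 45 46 47
f 45 47 27
f 46 24 25
f 46 25 47
f 47 25 26
f 47 26 27
f 49 51 48
f 52 49 48
f 48 51 50
f 50 52 48
f 49 55 51
f 53 49 52
f 53 55 49
f 51 55 50
f 54 52 50
f 50 55 54
f 54 53 52
f 55 53 54



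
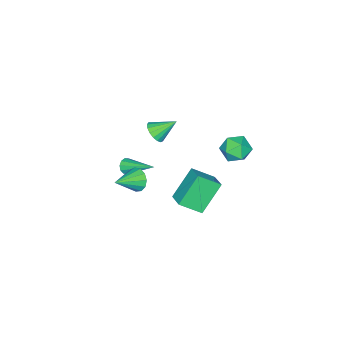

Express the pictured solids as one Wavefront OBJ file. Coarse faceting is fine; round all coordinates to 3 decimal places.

v -3.817 2.252 0.498
v -2.85 2.184 0.308
v -3.93 0.656 0.492
v -2.963 0.588 0.302
v -3.271 0.913 1.183
v -3.202 1.899 1.187
v -3.578 0.941 -0.387
v -3.509 1.927 -0.383
v -2.702 1.374 -0.239
v -2.512 1.356 0.731
v -4.268 1.484 0.069
v -4.078 1.466 1.039
v -1.801 -2.95 0.665
v -1.274 -2.425 0.573
v -2.559 -2.03 1.575
v -1.508 -2.358 0.31
v -1.81 -2.427 0.128
v -2.11 -2.615 0.069
v -2.339 -2.881 0.147
v -2.445 -3.162 0.343
v -2.403 -3.395 0.613
v -2.224 -3.526 0.895
v -1.947 -3.525 1.124
v -1.638 -3.392 1.248
v -1.365 -3.159 1.239
v -1.193 -2.877 1.097
v -1.16 -2.613 0.857
v 2.524 2.618 4.103
v 3.171 3.496 4.5
v 1.755 3.559 3.276
v 2.401 4.436 3.672
v 3.839 2.344 2.568
v 4.485 3.221 2.964
v 3.069 3.284 1.74
v 3.716 4.162 2.137
v 1.984 -1.396 0.273
v 2.35 -1.185 -0.383
v 3.416 -1.784 0.947
v 2.33 -0.825 -0.132
v 2.199 -0.646 0.248
v 2.001 -0.705 0.635
v 1.797 -0.983 0.908
v 1.652 -1.392 0.979
v 1.613 -1.802 0.825
v 1.692 -2.083 0.497
v 1.863 -2.146 0.097
v 2.073 -1.97 -0.247
v 2.254 -1.612 -0.426
v -1.023 -4.452 -2.75
v -0.878 -4.684 -2.284
v -1.097 -2.528 -1.77
v -0.6 -4.591 -2.444
v -0.483 -4.446 -2.72
v -0.573 -4.303 -3.008
v -0.834 -4.216 -3.198
v -1.167 -4.22 -3.216
v -1.445 -4.312 -3.056
v -1.562 -4.458 -2.779
v -1.473 -4.601 -2.491
v -1.212 -4.687 -2.302
f 1 12 6
f 1 6 2
f 1 2 8
f 1 8 11
f 1 11 12
f 2 6 10
f 6 12 5
f 12 11 3
f 11 8 7
f 8 2 9
f 4 10 5
f 4 5 3
f 4 3 7
f 4 7 9
f 4 9 10
f 5 10 6
f 3 5 12
f 7 3 11
f 9 7 8
f 10 9 2
f 14 13 16
f 14 16 15
f 16 13 17
f 16 17 15
f 17 13 18
f 17 18 15
f 18 13 19
f 18 19 15
f 19 13 20
f 19 20 15
f 20 13 21
f 20 21 15
f 21 13 22
f 21 22 15
f 22 13 23
f 22 23 15
f 23 13 24
f 23 24 15
f 24 13 25
f 24 25 15
f 25 13 26
f 25 26 15
f 26 13 27
f 26 27 15
f 27 13 14
f 27 14 15
f 29 31 28
f 32 29 28
f 28 31 30
f 30 32 28
f 29 35 31
f 33 29 32
f 33 35 29
f 31 35 30
f 34 32 30
f 30 35 34
f 34 33 32
f 35 33 34
f 37 36 39
f 37 39 38
f 39 36 40
f 39 40 38
f 40 36 41
f 40 41 38
f 41 36 42
f 41 42 38
f 42 36 43
f 42 43 38
f 43 36 44
f 43 44 38
f 44 36 45
f 44 45 38
f 45 36 46
f 45 46 38
f 46 36 47
f 46 47 38
f 47 36 48
f 47 48 38
f 48 36 37
f 48 37 38
f 50 49 52
f 50 52 51
f 52 49 53
f 52 53 51
f 53 49 54
f 53 54 51
f 54 49 55
f 54 55 51
f 55 49 56
f 55 56 51
f 56 49 57
f 56 57 51
f 57 49 58
f 57 58 51
f 58 49 59
f 58 59 51
f 59 49 60
f 59 60 51
f 60 49 50
f 60 50 51



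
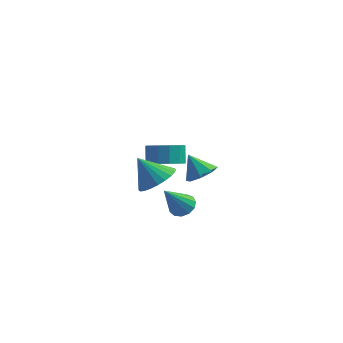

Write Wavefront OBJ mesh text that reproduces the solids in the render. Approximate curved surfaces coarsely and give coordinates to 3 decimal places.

v 1.805 -2.232 -3.242
v 2.503 -2.451 -3.129
v 1.215 -3.268 -1.598
v 2.457 -2.093 -2.92
v 2.204 -1.78 -2.813
v 1.824 -1.61 -2.842
v 1.439 -1.637 -2.998
v 1.169 -1.854 -3.232
v 1.102 -2.191 -3.468
v 1.258 -2.541 -3.633
v 1.587 -2.793 -3.673
v 1.986 -2.867 -3.576
v 2.328 -2.74 -3.374
v 1.032 -3.699 -0.566
v 1.884 -3.588 0.104
v 0.008 -3.641 0.726
v 1.795 -3.182 0.015
v 1.59 -2.854 -0.163
v 1.299 -2.656 -0.402
v 0.968 -2.616 -0.666
v 0.647 -2.741 -0.915
v 0.384 -3.012 -1.11
v 0.22 -3.388 -1.223
v 0.179 -3.811 -1.236
v 0.269 -4.217 -1.147
v 0.474 -4.544 -0.97
v 0.764 -4.743 -0.731
v 1.095 -4.783 -0.467
v 1.417 -4.658 -0.218
v 1.68 -4.387 -0.022
v 1.844 -4.011 0.091
v -0.56 2.085 -3.451
v 0.322 1.729 -3.031
v 0.102 2.319 -2.069
v -0.78 2.675 -2.489
v 0.46 2.228 -3.305
v 0.24 2.818 -2.343
v 0.274 2.681 -3.626
v 0.054 3.271 -2.664
v -0.177 2.946 -3.891
v -0.397 3.536 -2.929
v -0.749 2.937 -4.017
v -0.969 3.527 -3.055
v -1.262 2.657 -3.963
v -1.482 3.248 -3
v -1.551 2.196 -3.746
v -1.771 2.786 -2.784
v -1.526 1.7 -3.436
v -1.746 2.29 -2.474
v -1.194 1.326 -3.13
v -1.414 1.916 -2.168
v -0.661 1.192 -2.927
v -0.881 1.783 -1.965
v -0.096 1.343 -2.89
v -0.316 1.933 -1.928
v 2.944 -2.676 -0.387
v 3.587 -2.976 0.117
v 2.176 -2.484 0.707
v 3.621 -2.317 0.026
v 3.259 -1.868 -0.307
v 2.712 -1.892 -0.687
v 2.302 -2.375 -0.891
v 2.268 -3.034 -0.8
v 2.63 -3.483 -0.467
v 3.176 -3.459 -0.087
f 2 1 4
f 2 4 3
f 4 1 5
f 4 5 3
f 5 1 6
f 5 6 3
f 6 1 7
f 6 7 3
f 7 1 8
f 7 8 3
f 8 1 9
f 8 9 3
f 9 1 10
f 9 10 3
f 10 1 11
f 10 11 3
f 11 1 12
f 11 12 3
f 12 1 13
f 12 13 3
f 13 1 2
f 13 2 3
f 15 14 17
f 15 17 16
f 17 14 18
f 17 18 16
f 18 14 19
f 18 19 16
f 19 14 20
f 19 20 16
f 20 14 21
f 20 21 16
f 21 14 22
f 21 22 16
f 22 14 23
f 22 23 16
f 23 14 24
f 23 24 16
f 24 14 25
f 24 25 16
f 25 14 26
f 25 26 16
f 26 14 27
f 26 27 16
f 27 14 28
f 27 28 16
f 28 14 29
f 28 29 16
f 29 14 30
f 29 30 16
f 30 14 31
f 30 31 16
f 31 14 15
f 31 15 16
f 33 32 36
f 33 36 34
f 34 36 37
f 34 37 35
f 36 32 38
f 36 38 37
f 37 38 39
f 37 39 35
f 38 32 40
f 38 40 39
f 39 40 41
f 39 41 35
f 40 32 42
f 40 42 41
f 41 42 43
f 41 43 35
f 42 32 44
f 42 44 43
f 43 44 45
f 43 45 35
f 44 32 46
f 44 46 45
f 45 46 47
f 45 47 35
f 46 32 48
f 46 48 47
f 47 48 49
f 47 49 35
f 48 32 50
f 48 50 49
f 49 50 51
f 49 51 35
f 50 32 52
f 50 52 51
f 51 52 53
f 51 53 35
f 52 32 54
f 52 54 53
f 53 54 55
f 53 55 35
f 54 32 33
f 54 33 55
f 55 33 34
f 55 34 35
f 57 56 59
f 57 59 58
f 59 56 60
f 59 60 58
f 60 56 61
f 60 61 58
f 61 56 62
f 61 62 58
f 62 56 63
f 62 63 58
f 63 56 64
f 63 64 58
f 64 56 65
f 64 65 58
f 65 56 57
f 65 57 58



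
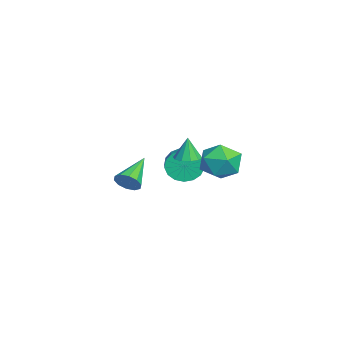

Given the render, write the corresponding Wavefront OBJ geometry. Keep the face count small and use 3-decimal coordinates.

v -0.382 0.896 2.688
v 0.335 1.011 2.761
v -0.518 0.904 4.012
v 0.131 1.413 2.738
v -0.269 1.617 2.696
v -0.712 1.546 2.651
v -1.029 1.227 2.62
v -1.099 0.781 2.616
v -0.895 0.379 2.639
v -0.495 0.175 2.681
v -0.052 0.246 2.726
v 0.265 0.565 2.757
v 3.71 3.132 3.474
v 4.05 2.593 4.476
v 2.11 2.067 3.444
v 2.45 1.528 4.446
v 2.129 2.672 4.467
v 3.118 3.33 4.485
v 3.042 1.33 3.435
v 4.031 1.988 3.453
v 3.637 1.479 4.452
v 3.074 2.308 5.09
v 3.086 2.352 2.83
v 2.523 3.181 3.468
v -2.988 0.814 1.092
v -2.707 1.262 0.22
v -1.371 1.235 0.637
v -1.652 0.786 1.508
v -2.793 1.637 0.521
v -1.457 1.609 0.938
v -2.924 1.822 0.953
v -1.588 1.795 1.37
v -3.07 1.777 1.417
v -1.734 1.749 1.834
v -3.197 1.511 1.806
v -1.86 1.483 2.223
v -3.276 1.085 2.032
v -1.94 1.058 2.449
v -3.289 0.597 2.042
v -1.953 0.57 2.459
v -3.233 0.159 1.834
v -1.897 0.131 2.251
v -3.121 -0.129 1.457
v -1.785 -0.157 1.873
v -2.979 -0.202 0.995
v -1.643 -0.229 1.412
v -2.839 -0.041 0.556
v -1.502 -0.069 0.973
v -2.733 0.315 0.239
v -1.396 0.287 0.656
v -2.685 0.785 0.118
v -1.349 0.758 0.535
v 4.527 -2.142 3.299
v 4.718 -2.471 3.91
v 2.993 -1.318 4.221
v 4.922 -2.075 3.897
v 4.975 -1.706 3.655
v 4.857 -1.502 3.277
v 4.613 -1.543 2.907
v 4.335 -1.813 2.687
v 4.131 -2.208 2.701
v 4.078 -2.578 2.942
v 4.196 -2.781 3.32
v 4.441 -2.74 3.69
f 2 1 4
f 2 4 3
f 4 1 5
f 4 5 3
f 5 1 6
f 5 6 3
f 6 1 7
f 6 7 3
f 7 1 8
f 7 8 3
f 8 1 9
f 8 9 3
f 9 1 10
f 9 10 3
f 10 1 11
f 10 11 3
f 11 1 12
f 11 12 3
f 12 1 2
f 12 2 3
f 13 24 18
f 13 18 14
f 13 14 20
f 13 20 23
f 13 23 24
f 14 18 22
f 18 24 17
f 24 23 15
f 23 20 19
f 20 14 21
f 16 22 17
f 16 17 15
f 16 15 19
f 16 19 21
f 16 21 22
f 17 22 18
f 15 17 24
f 19 15 23
f 21 19 20
f 22 21 14
f 26 25 29
f 26 29 27
f 27 29 30
f 27 30 28
f 29 25 31
f 29 31 30
f 30 31 32
f 30 32 28
f 31 25 33
f 31 33 32
f 32 33 34
f 32 34 28
f 33 25 35
f 33 35 34
f 34 35 36
f 34 36 28
f 35 25 37
f 35 37 36
f 36 37 38
f 36 38 28
f 37 25 39
f 37 39 38
f 38 39 40
f 38 40 28
f 39 25 41
f 39 41 40
f 40 41 42
f 40 42 28
f 41 25 43
f 41 43 42
f 42 43 44
f 42 44 28
f 43 25 45
f 43 45 44
f 44 45 46
f 44 46 28
f 45 25 47
f 45 47 46
f 46 47 48
f 46 48 28
f 47 25 49
f 47 49 48
f 48 49 50
f 48 50 28
f 49 25 51
f 49 51 50
f 50 51 52
f 50 52 28
f 51 25 26
f 51 26 52
f 52 26 27
f 52 27 28
f 54 53 56
f 54 56 55
f 56 53 57
f 56 57 55
f 57 53 58
f 57 58 55
f 58 53 59
f 58 59 55
f 59 53 60
f 59 60 55
f 60 53 61
f 60 61 55
f 61 53 62
f 61 62 55
f 62 53 63
f 62 63 55
f 63 53 64
f 63 64 55
f 64 53 54
f 64 54 55



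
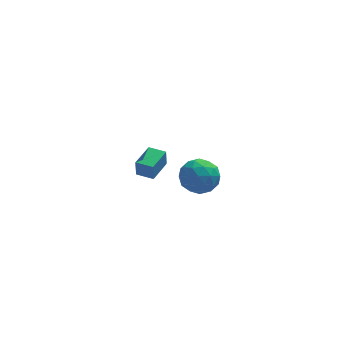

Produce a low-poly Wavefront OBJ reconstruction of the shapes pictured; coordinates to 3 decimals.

v 3.045 -2.481 1.127
v 3.848 -2.282 1.542
v 3.752 -3.438 0.218
v 4.555 -3.239 0.633
v 3.901 -3.709 1.09
v 3.464 -3.117 1.652
v 4.136 -2.603 0.108
v 3.699 -2.011 0.67
v 4.522 -2.358 0.913
v 4.377 -3.041 1.52
v 3.223 -2.679 0.24
v 3.078 -3.362 0.847
v 3.384 -2.298 1.414
v 4.216 -3.422 0.346
v 3.831 -3.698 0.614
v 4.303 -3.582 0.858
v 3.159 -2.788 1.478
v 3.63 -2.672 1.723
v 3.662 -3.51 1.457
v 3.97 -3.048 0.037
v 4.441 -2.932 0.282
v 3.297 -2.138 0.902
v 3.769 -2.022 1.146
v 3.938 -2.21 0.303
v 4.252 -2.225 1.289
v 4.668 -2.788 0.755
v 4.422 -2.414 0.446
v 4.165 -2.066 0.776
v 4.167 -2.627 1.645
v 4.583 -3.19 1.111
v 4.198 -3.465 1.379
v 3.941 -3.118 1.709
v 4.563 -2.672 1.275
v 3.017 -2.53 0.649
v 3.433 -3.093 0.115
v 3.659 -2.602 0.051
v 3.402 -2.255 0.381
v 2.932 -2.932 1.005
v 3.348 -3.495 0.471
v 3.435 -3.654 0.984
v 3.178 -3.306 1.314
v 3.037 -3.048 0.485
v 1.494 2.385 -3.215
v 1.466 2.323 -2.338
v 2.168 3.505 -3.114
v 2.14 3.443 -2.237
v 2.24 1.937 -3.223
v 2.212 1.875 -2.346
v 2.914 3.057 -3.122
v 2.886 2.995 -2.245
f 1 38 17
f 38 12 41
f 17 41 6
f 38 41 17
f 1 17 13
f 17 6 18
f 13 18 2
f 17 18 13
f 1 13 22
f 13 2 23
f 22 23 8
f 13 23 22
f 1 22 34
f 22 8 37
f 34 37 11
f 22 37 34
f 1 34 38
f 34 11 42
f 38 42 12
f 34 42 38
f 2 18 29
f 18 6 32
f 29 32 10
f 18 32 29
f 6 41 19
f 41 12 40
f 19 40 5
f 41 40 19
f 12 42 39
f 42 11 35
f 39 35 3
f 42 35 39
f 11 37 36
f 37 8 24
f 36 24 7
f 37 24 36
f 8 23 28
f 23 2 25
f 28 25 9
f 23 25 28
f 4 30 16
f 30 10 31
f 16 31 5
f 30 31 16
f 4 16 14
f 16 5 15
f 14 15 3
f 16 15 14
f 4 14 21
f 14 3 20
f 21 20 7
f 14 20 21
f 4 21 26
f 21 7 27
f 26 27 9
f 21 27 26
f 4 26 30
f 26 9 33
f 30 33 10
f 26 33 30
f 5 31 19
f 31 10 32
f 19 32 6
f 31 32 19
f 3 15 39
f 15 5 40
f 39 40 12
f 15 40 39
f 7 20 36
f 20 3 35
f 36 35 11
f 20 35 36
f 9 27 28
f 27 7 24
f 28 24 8
f 27 24 28
f 10 33 29
f 33 9 25
f 29 25 2
f 33 25 29
f 44 46 43
f 47 44 43
f 43 46 45
f 45 47 43
f 44 50 46
f 48 44 47
f 48 50 44
f 46 50 45
f 49 47 45
f 45 50 49
f 49 48 47
f 50 48 49



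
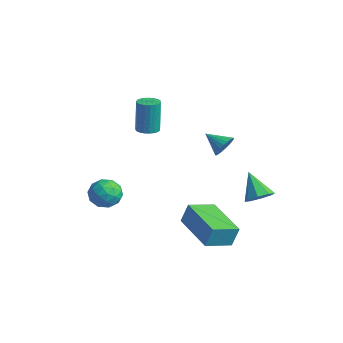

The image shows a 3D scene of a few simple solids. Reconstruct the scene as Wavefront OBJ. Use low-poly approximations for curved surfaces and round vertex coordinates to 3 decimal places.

v -2.261 -3.097 -2.525
v -1.975 -3.404 -1.882
v -2.465 -4.236 -2.978
v -2.179 -4.543 -2.335
v -2.85 -4.17 -2.317
v -2.724 -3.467 -2.037
v -1.716 -4.173 -2.823
v -1.59 -3.47 -2.543
v -1.638 -4.069 -2.066
v -2.339 -4.067 -1.754
v -2.101 -3.573 -3.106
v -2.802 -3.571 -2.794
v -2.1 -3.151 -2.164
v -2.34 -4.489 -2.696
v -2.735 -4.27 -2.686
v -2.567 -4.451 -2.308
v -2.54 -3.188 -2.255
v -2.372 -3.368 -1.877
v -2.887 -3.818 -2.133
v -2.068 -4.272 -2.983
v -1.9 -4.452 -2.605
v -1.873 -3.189 -2.552
v -1.705 -3.37 -2.174
v -1.553 -3.822 -2.727
v -1.734 -3.722 -1.894
v -1.854 -4.391 -2.16
v -1.582 -4.174 -2.447
v -1.508 -3.761 -2.282
v -2.146 -3.721 -1.711
v -2.266 -4.39 -1.976
v -2.661 -4.171 -1.966
v -2.586 -3.758 -1.802
v -1.948 -4.112 -1.819
v -2.174 -3.25 -2.884
v -2.294 -3.919 -3.149
v -1.854 -3.882 -3.058
v -1.779 -3.469 -2.894
v -2.586 -3.249 -2.7
v -2.706 -3.918 -2.966
v -2.932 -3.879 -2.578
v -2.858 -3.466 -2.413
v -2.492 -3.528 -3.041
v 1.931 -0.846 1.425
v 2.243 -0.945 1.88
v 1.129 -1.214 1.895
v 2.173 -0.742 1.92
v 2.066 -0.554 1.884
v 1.939 -0.411 1.778
v 1.81 -0.335 1.619
v 1.7 -0.336 1.43
v 1.626 -0.415 1.241
v 1.597 -0.559 1.079
v 1.62 -0.747 0.97
v 1.69 -0.951 0.931
v 1.797 -1.138 0.967
v 1.924 -1.281 1.072
v 2.052 -1.357 1.231
v 2.162 -1.356 1.42
v 2.237 -1.277 1.61
v 2.265 -1.133 1.771
v 0.971 1.65 -2.949
v 1.454 1.753 -2.512
v 0.029 1.75 -1.931
v 1.281 2.183 -2.714
v 0.927 2.3 -3.053
v 0.598 2.037 -3.332
v 0.487 1.547 -3.386
v 0.66 1.117 -3.184
v 1.015 1 -2.844
v 1.344 1.263 -2.566
v -0.008 -1.604 -3.695
v 0.126 -1.331 -2.763
v 0.101 -0.374 -4.07
v 0.235 -0.102 -3.139
v 2.085 -1.858 -3.921
v 2.219 -1.586 -2.99
v 2.194 -0.629 -4.297
v 2.328 -0.356 -3.365
v -3.812 -0.7 -0.444
v -3.294 -0.711 -0.399
v -3.43 -0.571 1.189
v -3.948 -0.56 1.144
v -3.333 -0.499 -0.421
v -3.469 -0.359 1.167
v -3.455 -0.323 -0.447
v -3.59 -0.182 1.141
v -3.638 -0.211 -0.472
v -3.774 -0.071 1.116
v -3.852 -0.184 -0.493
v -3.987 -0.044 1.095
v -4.058 -0.246 -0.505
v -4.194 -0.106 1.083
v -4.223 -0.387 -0.507
v -4.358 -0.247 1.081
v -4.316 -0.582 -0.497
v -4.451 -0.442 1.091
v -4.322 -0.797 -0.479
v -4.457 -0.657 1.109
v -4.24 -0.996 -0.454
v -4.375 -0.855 1.134
v -4.084 -1.143 -0.428
v -4.22 -1.003 1.16
v -3.881 -1.214 -0.404
v -4.017 -1.074 1.184
v -3.666 -1.196 -0.388
v -3.802 -1.056 1.2
v -3.477 -1.092 -0.381
v -3.612 -0.952 1.207
v -3.345 -0.921 -0.385
v -3.481 -0.78 1.203
f 1 38 17
f 38 12 41
f 17 41 6
f 38 41 17
f 1 17 13
f 17 6 18
f 13 18 2
f 17 18 13
f 1 13 22
f 13 2 23
f 22 23 8
f 13 23 22
f 1 22 34
f 22 8 37
f 34 37 11
f 22 37 34
f 1 34 38
f 34 11 42
f 38 42 12
f 34 42 38
f 2 18 29
f 18 6 32
f 29 32 10
f 18 32 29
f 6 41 19
f 41 12 40
f 19 40 5
f 41 40 19
f 12 42 39
f 42 11 35
f 39 35 3
f 42 35 39
f 11 37 36
f 37 8 24
f 36 24 7
f 37 24 36
f 8 23 28
f 23 2 25
f 28 25 9
f 23 25 28
f 4 30 16
f 30 10 31
f 16 31 5
f 30 31 16
f 4 16 14
f 16 5 15
f 14 15 3
f 16 15 14
f 4 14 21
f 14 3 20
f 21 20 7
f 14 20 21
f 4 21 26
f 21 7 27
f 26 27 9
f 21 27 26
f 4 26 30
f 26 9 33
f 30 33 10
f 26 33 30
f 5 31 19
f 31 10 32
f 19 32 6
f 31 32 19
f 3 15 39
f 15 5 40
f 39 40 12
f 15 40 39
f 7 20 36
f 20 3 35
f 36 35 11
f 20 35 36
f 9 27 28
f 27 7 24
f 28 24 8
f 27 24 28
f 10 33 29
f 33 9 25
f 29 25 2
f 33 25 29
f 44 43 46
f 44 46 45
f 46 43 47
f 46 47 45
f 47 43 48
f 47 48 45
f 48 43 49
f 48 49 45
f 49 43 50
f 49 50 45
f 50 43 51
f 50 51 45
f 51 43 52
f 51 52 45
f 52 43 53
f 52 53 45
f 53 43 54
f 53 54 45
f 54 43 55
f 54 55 45
f 55 43 56
f 55 56 45
f 56 43 57
f 56 57 45
f 57 43 58
f 57 58 45
f 58 43 59
f 58 59 45
f 59 43 60
f 59 60 45
f 60 43 44
f 60 44 45
f 62 61 64
f 62 64 63
f 64 61 65
f 64 65 63
f 65 61 66
f 65 66 63
f 66 61 67
f 66 67 63
f 67 61 68
f 67 68 63
f 68 61 69
f 68 69 63
f 69 61 70
f 69 70 63
f 70 61 62
f 70 62 63
f 72 74 71
f 75 72 71
f 71 74 73
f 73 75 71
f 72 78 74
f 76 72 75
f 76 78 72
f 74 78 73
f 77 75 73
f 73 78 77
f 77 76 75
f 78 76 77
f 80 79 83
f 80 83 81
f 81 83 84
f 81 84 82
f 83 79 85
f 83 85 84
f 84 85 86
f 84 86 82
f 85 79 87
f 85 87 86
f 86 87 88
f 86 88 82
f 87 79 89
f 87 89 88
f 88 89 90
f 88 90 82
f 89 79 91
f 89 91 90
f 90 91 92
f 90 92 82
f 91 79 93
f 91 93 92
f 92 93 94
f 92 94 82
f 93 79 95
f 93 95 94
f 94 95 96
f 94 96 82
f 95 79 97
f 95 97 96
f 96 97 98
f 96 98 82
f 97 79 99
f 97 99 98
f 98 99 100
f 98 100 82
f 99 79 101
f 99 101 100
f 100 101 102
f 100 102 82
f 101 79 103
f 101 103 102
f 102 103 104
f 102 104 82
f 103 79 105
f 103 105 104
f 104 105 106
f 104 106 82
f 105 79 107
f 105 107 106
f 106 107 108
f 106 108 82
f 107 79 109
f 107 109 108
f 108 109 110
f 108 110 82
f 109 79 80
f 109 80 110
f 110 80 81
f 110 81 82



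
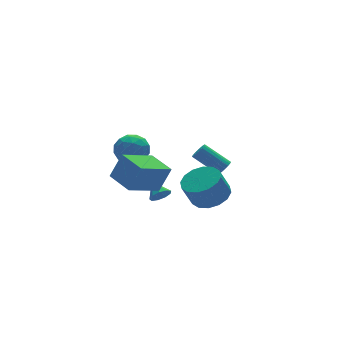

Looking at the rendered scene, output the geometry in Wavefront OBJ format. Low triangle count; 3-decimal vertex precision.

v -3.701 -1.479 1.29
v -3.075 -1.562 2.618
v -3.895 0.027 1.475
v -3.269 -0.055 2.803
v -1.891 -1.145 0.457
v -1.265 -1.227 1.785
v -2.085 0.362 0.642
v -1.459 0.279 1.97
v 1.068 -1 -0.943
v 1.799 -1.669 -0.595
v 1.223 -1.628 0.691
v 0.492 -0.96 0.343
v 2.011 -1.175 -0.516
v 1.435 -1.134 0.771
v 1.97 -0.634 -0.551
v 1.395 -0.593 0.735
v 1.688 -0.191 -0.691
v 1.112 -0.151 0.595
v 1.239 0.035 -0.899
v 0.664 0.075 0.387
v 0.745 -0.017 -1.119
v 0.169 0.024 0.168
v 0.337 -0.332 -1.291
v -0.239 -0.291 -0.005
v 0.125 -0.826 -1.371
v -0.451 -0.785 -0.084
v 0.165 -1.367 -1.335
v -0.41 -1.326 -0.049
v 0.448 -1.809 -1.195
v -0.128 -1.769 0.091
v 0.896 -2.035 -0.987
v 0.321 -1.995 0.299
v 1.391 -1.984 -0.768
v 0.815 -1.943 0.519
v -2.101 2.386 2.205
v -1.245 2.295 1.811
v -2.435 0.945 1.809
v -1.579 0.854 1.415
v -1.662 0.926 2.355
v -1.456 1.817 2.6
v -2.224 1.423 1.02
v -2.018 2.314 1.265
v -1.321 1.7 1.079
v -0.974 1.394 1.904
v -2.706 1.846 1.716
v -2.359 1.54 2.541
v -1.644 2.467 2.042
v -2.036 0.773 1.578
v -2.085 0.815 2.13
v -1.582 0.762 1.899
v -1.768 2.186 2.506
v -1.265 2.133 2.275
v -1.51 1.328 2.595
v -2.415 1.107 1.345
v -1.912 1.054 1.114
v -2.098 2.478 1.721
v -1.595 2.425 1.49
v -2.17 1.912 1.025
v -1.185 2.064 1.381
v -1.382 1.217 1.148
v -1.761 1.551 0.916
v -1.64 2.075 1.06
v -0.981 1.884 1.866
v -1.178 1.037 1.633
v -1.227 1.079 2.186
v -1.105 1.603 2.33
v -1.026 1.534 1.436
v -2.502 2.203 1.987
v -2.699 1.356 1.754
v -2.575 1.637 1.29
v -2.453 2.161 1.434
v -2.298 2.023 2.472
v -2.495 1.176 2.239
v -2.04 1.165 2.56
v -1.919 1.689 2.704
v -2.654 1.706 2.184
v 3.853 2.301 -1.775
v 4.184 2.677 -1.872
v 3.277 3.735 -0.863
v 2.947 3.359 -0.765
v 4.029 2.702 -2.036
v 3.123 3.759 -1.027
v 3.84 2.647 -2.149
v 2.933 3.705 -1.14
v 3.653 2.524 -2.188
v 2.747 3.581 -1.178
v 3.506 2.357 -2.144
v 2.6 3.414 -1.135
v 3.428 2.178 -2.028
v 2.521 3.236 -1.018
v 3.434 2.024 -1.861
v 2.527 3.082 -0.852
v 3.523 1.925 -1.677
v 2.616 2.983 -0.668
v 3.677 1.901 -1.513
v 2.771 2.958 -0.504
v 3.867 1.955 -1.4
v 2.96 3.013 -0.391
v 4.053 2.079 -1.362
v 3.147 3.136 -0.352
v 4.2 2.246 -1.405
v 3.294 3.303 -0.396
v 4.279 2.424 -1.522
v 3.372 3.482 -0.512
v 4.273 2.578 -1.688
v 3.366 3.636 -0.679
v -0.913 0.456 -1.168
v -0.515 0.676 -1.544
v -0.907 1.324 -0.652
v -0.888 0.756 -1.675
v -1.273 0.696 -1.569
v -1.489 0.523 -1.275
v -1.435 0.318 -0.931
v -1.137 0.178 -0.698
v -0.734 0.168 -0.685
v -0.414 0.292 -0.898
v -0.328 0.493 -1.237
f 2 4 1
f 5 2 1
f 1 4 3
f 3 5 1
f 2 8 4
f 6 2 5
f 6 8 2
f 4 8 3
f 7 5 3
f 3 8 7
f 7 6 5
f 8 6 7
f 10 9 13
f 10 13 11
f 11 13 14
f 11 14 12
f 13 9 15
f 13 15 14
f 14 15 16
f 14 16 12
f 15 9 17
f 15 17 16
f 16 17 18
f 16 18 12
f 17 9 19
f 17 19 18
f 18 19 20
f 18 20 12
f 19 9 21
f 19 21 20
f 20 21 22
f 20 22 12
f 21 9 23
f 21 23 22
f 22 23 24
f 22 24 12
f 23 9 25
f 23 25 24
f 24 25 26
f 24 26 12
f 25 9 27
f 25 27 26
f 26 27 28
f 26 28 12
f 27 9 29
f 27 29 28
f 28 29 30
f 28 30 12
f 29 9 31
f 29 31 30
f 30 31 32
f 30 32 12
f 31 9 33
f 31 33 32
f 32 33 34
f 32 34 12
f 33 9 10
f 33 10 34
f 34 10 11
f 34 11 12
f 35 72 51
f 72 46 75
f 51 75 40
f 72 75 51
f 35 51 47
f 51 40 52
f 47 52 36
f 51 52 47
f 35 47 56
f 47 36 57
f 56 57 42
f 47 57 56
f 35 56 68
f 56 42 71
f 68 71 45
f 56 71 68
f 35 68 72
f 68 45 76
f 72 76 46
f 68 76 72
f 36 52 63
f 52 40 66
f 63 66 44
f 52 66 63
f 40 75 53
f 75 46 74
f 53 74 39
f 75 74 53
f 46 76 73
f 76 45 69
f 73 69 37
f 76 69 73
f 45 71 70
f 71 42 58
f 70 58 41
f 71 58 70
f 42 57 62
f 57 36 59
f 62 59 43
f 57 59 62
f 38 64 50
f 64 44 65
f 50 65 39
f 64 65 50
f 38 50 48
f 50 39 49
f 48 49 37
f 50 49 48
f 38 48 55
f 48 37 54
f 55 54 41
f 48 54 55
f 38 55 60
f 55 41 61
f 60 61 43
f 55 61 60
f 38 60 64
f 60 43 67
f 64 67 44
f 60 67 64
f 39 65 53
f 65 44 66
f 53 66 40
f 65 66 53
f 37 49 73
f 49 39 74
f 73 74 46
f 49 74 73
f 41 54 70
f 54 37 69
f 70 69 45
f 54 69 70
f 43 61 62
f 61 41 58
f 62 58 42
f 61 58 62
f 44 67 63
f 67 43 59
f 63 59 36
f 67 59 63
f 78 77 81
f 78 81 79
f 79 81 82
f 79 82 80
f 81 77 83
f 81 83 82
f 82 83 84
f 82 84 80
f 83 77 85
f 83 85 84
f 84 85 86
f 84 86 80
f 85 77 87
f 85 87 86
f 86 87 88
f 86 88 80
f 87 77 89
f 87 89 88
f 88 89 90
f 88 90 80
f 89 77 91
f 89 91 90
f 90 91 92
f 90 92 80
f 91 77 93
f 91 93 92
f 92 93 94
f 92 94 80
f 93 77 95
f 93 95 94
f 94 95 96
f 94 96 80
f 95 77 97
f 95 97 96
f 96 97 98
f 96 98 80
f 97 77 99
f 97 99 98
f 98 99 100
f 98 100 80
f 99 77 101
f 99 101 100
f 100 101 102
f 100 102 80
f 101 77 103
f 101 103 102
f 102 103 104
f 102 104 80
f 103 77 105
f 103 105 104
f 104 105 106
f 104 106 80
f 105 77 78
f 105 78 106
f 106 78 79
f 106 79 80
f 108 107 110
f 108 110 109
f 110 107 111
f 110 111 109
f 111 107 112
f 111 112 109
f 112 107 113
f 112 113 109
f 113 107 114
f 113 114 109
f 114 107 115
f 114 115 109
f 115 107 116
f 115 116 109
f 116 107 117
f 116 117 109
f 117 107 108
f 117 108 109

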